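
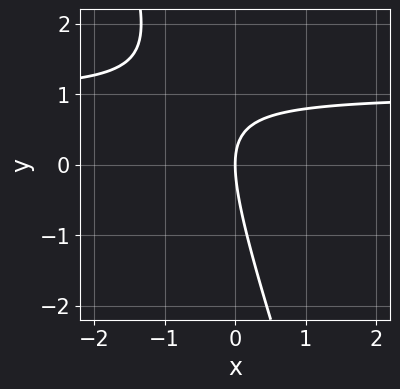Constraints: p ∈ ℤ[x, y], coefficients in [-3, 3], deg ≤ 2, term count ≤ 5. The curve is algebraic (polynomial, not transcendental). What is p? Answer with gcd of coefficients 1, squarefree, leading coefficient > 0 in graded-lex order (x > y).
3*x*y + y^2 - 3*x

deg p = 2. A generic line meets the curve in up to 2 points.
From the axis intercepts and sections: it meets the x-axis at x = 0 (among the integer gridlines); one y-axis crossing is at y = 0.
Matching integer coefficients to the picture gives p.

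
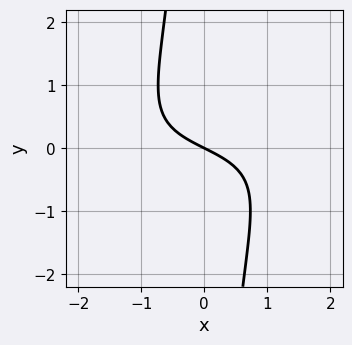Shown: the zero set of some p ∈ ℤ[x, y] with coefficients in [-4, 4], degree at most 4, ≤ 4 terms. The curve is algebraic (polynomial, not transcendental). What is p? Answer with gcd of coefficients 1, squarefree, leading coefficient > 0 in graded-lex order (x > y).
x^2*y - x*y^2 - x - 2*y

1. The degree is 3 — the shape is more complex than any degree-2 curve.
2. Checking where it meets the axes: one y-axis crossing is at y = 0; it crosses the x-axis at the gridline x = 0.
3. The integer polynomial consistent with all of this is the stated p.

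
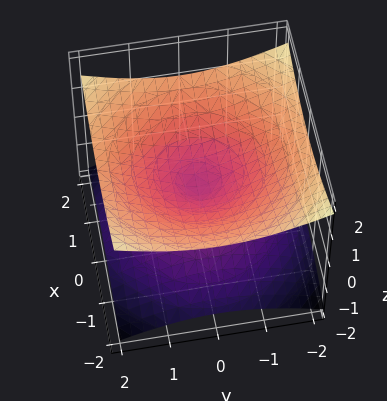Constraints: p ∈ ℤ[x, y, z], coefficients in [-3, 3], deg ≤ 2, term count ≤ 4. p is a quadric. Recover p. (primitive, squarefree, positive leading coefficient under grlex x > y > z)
x^2 + y^2 - 3*z^2

1. Degree: two nappes meeting at a single point; a quadric, so deg p = 2.
2. Symmetries: rotational symmetry about the z-axis ⇒ p depends on x, y only through x² + y²; it's symmetric under z → −z, forcing even powers of z.
3. From the visible intercepts: it meets the x-axis at x = 0 (among the integer gridlines); it crosses the z-axis at the gridline z = 0.
4. Solving for integer coefficients yields p as stated.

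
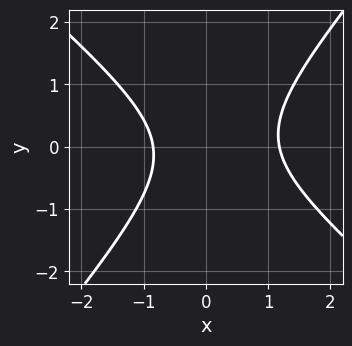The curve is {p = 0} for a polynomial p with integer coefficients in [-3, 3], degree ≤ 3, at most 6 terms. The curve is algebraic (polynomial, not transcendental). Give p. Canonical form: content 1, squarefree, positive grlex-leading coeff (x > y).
deg p = 2. No degree-1 curve has this shape.
Against the integer gridlines: the curve avoids every integer y-axis point in the box.
Assembling these constraints gives the stated polynomial.

3*x^2 + x*y - 3*y^2 - x - 3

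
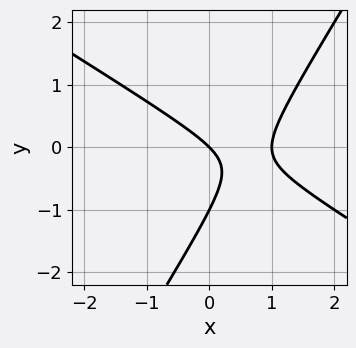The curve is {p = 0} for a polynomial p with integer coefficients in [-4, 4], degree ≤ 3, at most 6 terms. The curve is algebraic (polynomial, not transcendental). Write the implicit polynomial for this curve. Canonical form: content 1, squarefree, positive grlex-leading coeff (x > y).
x^2 + x*y - y^2 - x - y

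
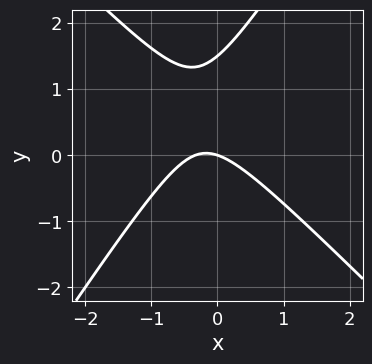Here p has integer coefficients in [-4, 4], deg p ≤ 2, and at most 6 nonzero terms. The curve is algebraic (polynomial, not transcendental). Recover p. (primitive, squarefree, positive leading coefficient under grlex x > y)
First, deg p = 2. The shape is more complex than any degree-1 curve.
Then, against the integer gridlines: it crosses the y-axis at the gridline y = 0; it crosses the x-axis at the gridline x = 0.
Finally, matching integer coefficients to the picture gives p.

3*x^2 + x*y - 2*y^2 + x + 3*y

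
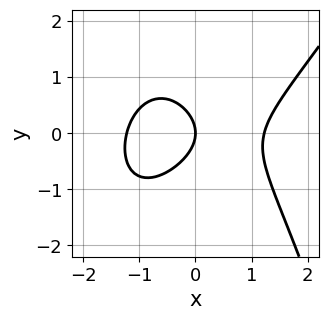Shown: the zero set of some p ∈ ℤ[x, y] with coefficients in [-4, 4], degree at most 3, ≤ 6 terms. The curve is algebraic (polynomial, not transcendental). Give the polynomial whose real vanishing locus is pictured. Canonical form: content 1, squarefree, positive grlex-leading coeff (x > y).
deg p = 3.
Reading off the gridlines: it crosses the y-axis at the gridline y = 0; it meets the x-axis at x = 0 (among the integer gridlines).
Together with the visible shape, these determine p as stated.

2*x^3 - x^2*y - 3*y^2 - 3*x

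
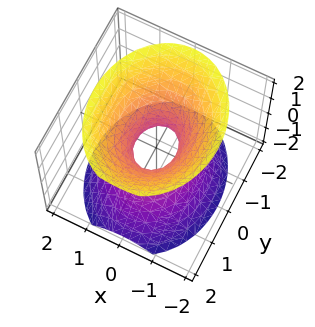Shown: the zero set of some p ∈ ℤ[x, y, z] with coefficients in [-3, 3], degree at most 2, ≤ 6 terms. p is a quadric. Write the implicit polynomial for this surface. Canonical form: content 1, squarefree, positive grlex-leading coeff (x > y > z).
3*x^2 + 2*y^2 - 2*z^2 - 1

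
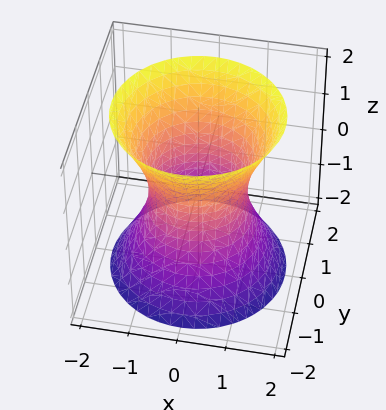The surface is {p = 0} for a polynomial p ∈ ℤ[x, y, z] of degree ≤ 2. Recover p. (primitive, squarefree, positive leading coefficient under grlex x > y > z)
2*x^2 + 2*y^2 - z^2 - 2

(a) deg p = 2. An hourglass — one-sheet hyperboloid; a quadric.
(b) Symmetry: every cross-section ⟂ z is a circle, so x, y appear only via x² + y²; the z ↦ −z reflection is a symmetry, so z appears only in even powers.
(c) Observable constraints: among the integer gridlines, it crosses the x-axis at x ∈ {-1, 1}; the y-axis gridline crossings are at y ∈ {-1, 1}.
(d) These observations pin down the coefficients.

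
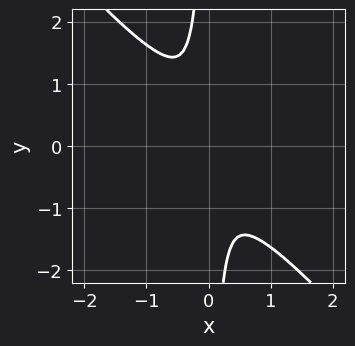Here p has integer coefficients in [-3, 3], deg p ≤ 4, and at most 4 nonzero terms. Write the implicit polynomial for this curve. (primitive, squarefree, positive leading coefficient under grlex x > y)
3*x^4 + 2*x*y^3 + 3*x^2 + y^2

Degree: the shape is more complex than any degree-3 curve, so deg p = 4.
Putting this together gives p.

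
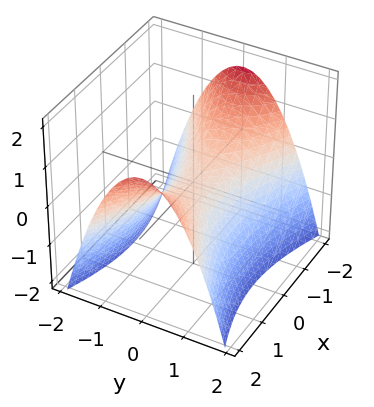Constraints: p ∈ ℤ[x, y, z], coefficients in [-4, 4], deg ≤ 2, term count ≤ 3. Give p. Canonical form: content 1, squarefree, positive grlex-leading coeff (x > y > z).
deg p = 2.
Symmetries: mirror symmetry y ↦ −y ⇒ only even powers of y; it's symmetric under x → −x, forcing even powers of x.
From the visible intercepts: one y-axis crossing is at y = 0; it meets the x-axis at x = 0 (among the integer gridlines); it crosses the z-axis at the gridline z = 0.
Together with the visible shape, these determine p as stated.

x^2 - 3*y^2 - 3*z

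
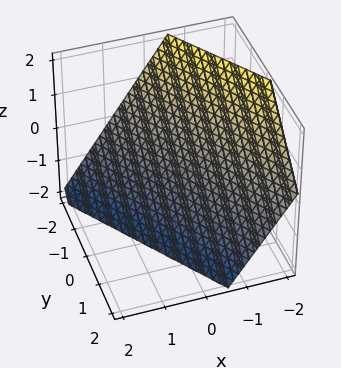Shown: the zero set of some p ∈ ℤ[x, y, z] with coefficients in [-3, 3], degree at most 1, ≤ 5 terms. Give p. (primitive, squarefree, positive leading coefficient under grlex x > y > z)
First, the degree is 1 — the surface is flat (a plane).
Next, checking where it meets the axes: one y-axis crossing is at y = -1; one z-axis crossing is at z = -1.
Finally, fitting integer coefficients to these (and the overall shape) gives p.

3*x + 2*y + 2*z + 2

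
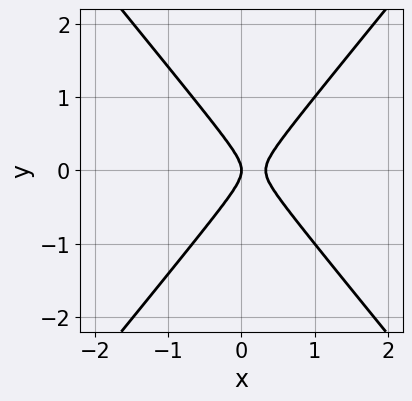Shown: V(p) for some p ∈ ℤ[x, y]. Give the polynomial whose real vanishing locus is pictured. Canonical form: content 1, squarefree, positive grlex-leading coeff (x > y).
3*x^2 - 2*y^2 - x

(a) The degree is 2 — no degree-1 curve has this shape.
(b) Symmetries: mirror symmetry y ↦ −y ⇒ only even powers of y.
(c) From the axis intercepts and sections: it crosses the y-axis at the gridline y = 0; it meets the x-axis at x = 0 (among the integer gridlines).
(d) Matching integer coefficients to the picture gives p.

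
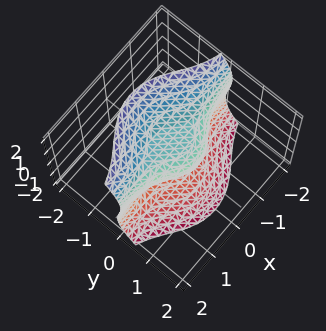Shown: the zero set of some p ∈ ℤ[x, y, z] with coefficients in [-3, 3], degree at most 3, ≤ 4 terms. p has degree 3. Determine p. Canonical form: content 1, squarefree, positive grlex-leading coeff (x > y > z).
The degree is 3 — the shape is more complex than any degree-2 surface.
From the axis intercepts and sections: one z-axis crossing is at z = 0; it meets the y-axis at y = 0 (among the integer gridlines); every point of the x-axis in the box is on the surface.
Assembling these constraints gives the stated polynomial.

3*x^2*y + 2*y^3 + z^3 - 2*z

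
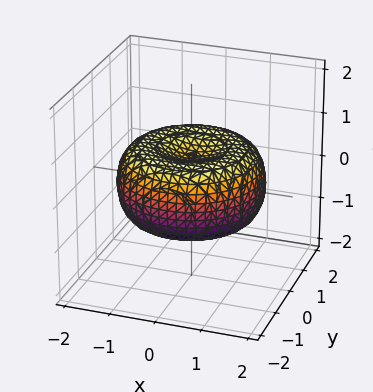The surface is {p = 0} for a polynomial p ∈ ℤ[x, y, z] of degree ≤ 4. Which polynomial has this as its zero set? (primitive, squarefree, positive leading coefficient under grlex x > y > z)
x^4 + 2*x^2*y^2 + y^4 - 2*x^2 - 2*y^2 + 3*z^2 - 1

First, deg p = 4. The shape is more complex than any degree-3 surface.
Then, by symmetry, the surface is invariant under rotation about z: p = q(x² + y², z).
Next, reading off the gridlines: a circular section at z = 0 has radius between 1 and 2.
Finally, fitting integer coefficients to these (and the overall shape) gives p.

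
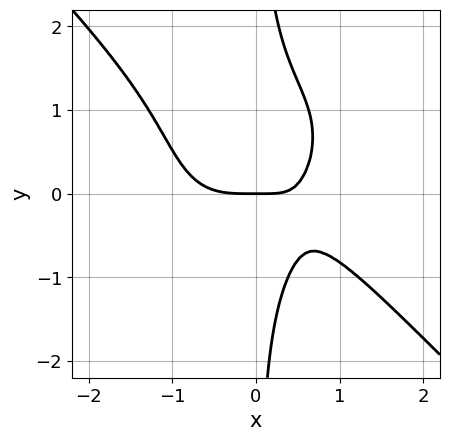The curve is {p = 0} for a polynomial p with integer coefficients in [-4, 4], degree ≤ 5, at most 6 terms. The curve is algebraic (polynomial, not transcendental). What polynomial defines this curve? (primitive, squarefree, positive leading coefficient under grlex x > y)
1. deg p = 4. No degree-3 curve has this shape.
2. From the visible intercepts: one x-axis crossing is at x = 0; one y-axis crossing is at y = 0.
3. Matching integer coefficients to the picture gives p.

3*x^4 + 3*x*y^3 - 2*x*y^2 + 3*x*y - 3*y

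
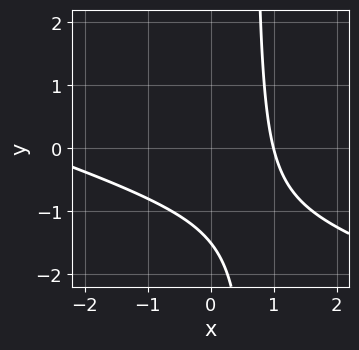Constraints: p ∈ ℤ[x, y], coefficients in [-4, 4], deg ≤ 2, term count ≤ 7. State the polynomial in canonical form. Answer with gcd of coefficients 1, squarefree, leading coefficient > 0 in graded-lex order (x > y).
1. Degree: the shape is more complex than any degree-1 curve, so deg p = 2.
2. Against the integer gridlines: it crosses the x-axis at the gridline x = 1.
3. Solving for integer coefficients yields p as stated.

x^2 + 3*x*y + 2*x - 2*y - 3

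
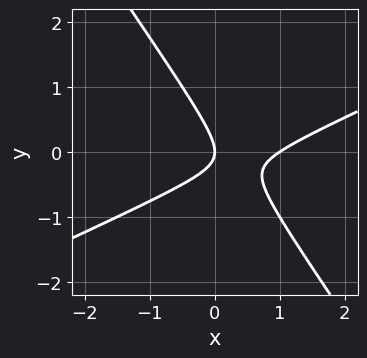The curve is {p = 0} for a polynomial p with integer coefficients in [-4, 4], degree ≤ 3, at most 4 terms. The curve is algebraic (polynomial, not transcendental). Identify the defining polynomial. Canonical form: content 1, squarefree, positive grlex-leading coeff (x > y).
2*x^2 - 3*x*y - 3*y^2 - 2*x

The degree is 2 — the shape is more complex than any degree-1 curve.
Reading off the gridlines: it crosses the y-axis at the gridline y = 0; among the integer gridlines, it crosses the x-axis at x ∈ {0, 1}.
Fitting integer coefficients to these (and the overall shape) gives p.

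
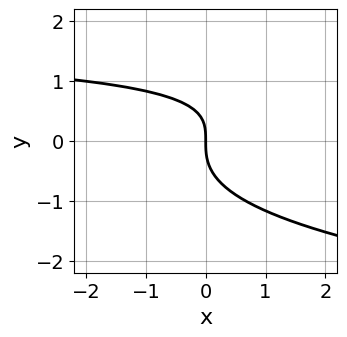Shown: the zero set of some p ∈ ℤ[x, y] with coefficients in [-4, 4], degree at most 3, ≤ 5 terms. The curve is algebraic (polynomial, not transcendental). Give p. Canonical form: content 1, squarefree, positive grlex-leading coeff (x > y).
2*y^3 - x*y + 2*x

1. The degree is 3 — no degree-2 curve has this shape.
2. Checking where it meets the axes: it crosses the x-axis at the gridline x = 0; it meets the y-axis at y = 0 (among the integer gridlines).
3. Solving for integer coefficients yields p as stated.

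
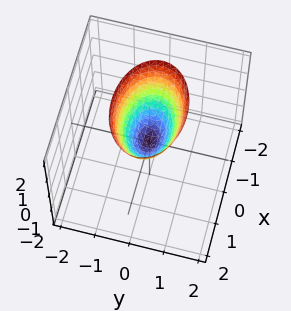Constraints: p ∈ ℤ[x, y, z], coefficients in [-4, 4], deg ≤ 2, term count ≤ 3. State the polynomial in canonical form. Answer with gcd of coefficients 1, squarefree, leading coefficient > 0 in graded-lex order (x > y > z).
x^2 + 2*y^2 - z

1. Degree: a paraboloid; a quadric, so deg p = 2.
2. Symmetries: mirror symmetry y ↦ −y ⇒ only even powers of y; the x ↦ −x reflection is a symmetry, so x appears only in even powers.
3. Against the integer gridlines: it crosses the z-axis at the gridline z = 0; one y-axis crossing is at y = 0.
4. The integer polynomial consistent with all of this is the stated p.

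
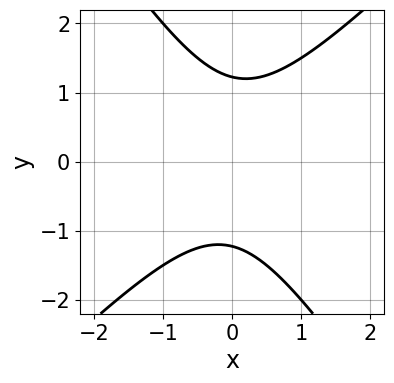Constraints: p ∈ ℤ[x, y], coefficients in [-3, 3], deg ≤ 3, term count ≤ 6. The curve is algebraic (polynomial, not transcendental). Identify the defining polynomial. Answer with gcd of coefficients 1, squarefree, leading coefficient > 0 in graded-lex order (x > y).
3*x^2 - x*y - 2*y^2 + 3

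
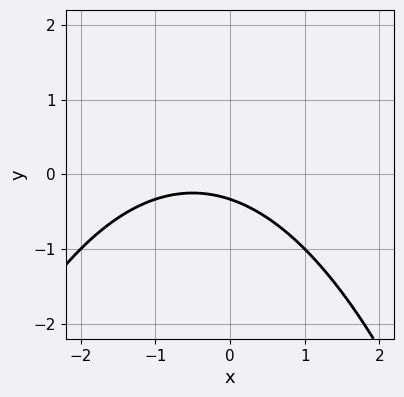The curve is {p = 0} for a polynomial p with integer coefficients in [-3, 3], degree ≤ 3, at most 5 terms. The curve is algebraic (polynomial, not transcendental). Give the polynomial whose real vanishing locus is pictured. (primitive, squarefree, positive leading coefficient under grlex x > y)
x^2 + x + 3*y + 1

1. deg p = 2. A generic line meets the curve in up to 2 points.
2. Checking where it meets the axes: it misses every integer gridline on the x-axis.
3. The integer polynomial consistent with all of this is the stated p.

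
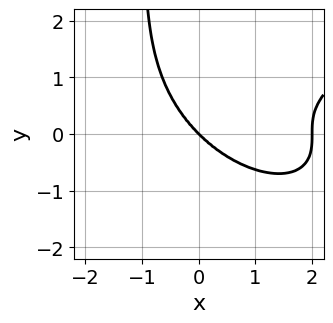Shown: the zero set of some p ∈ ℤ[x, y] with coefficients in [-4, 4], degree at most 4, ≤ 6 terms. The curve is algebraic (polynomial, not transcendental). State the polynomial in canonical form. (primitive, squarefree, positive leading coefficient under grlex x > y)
First, degree: a generic line meets the curve in up to 4 points, so deg p = 4.
Next, from the visible intercepts: among the integer gridlines, it crosses the x-axis at x ∈ {0, 2}; it crosses the y-axis at the gridline y = 0.
Finally, fitting integer coefficients to these (and the overall shape) gives p.

x^4 - 2*x*y^3 - 2*x^3 - 2*y^3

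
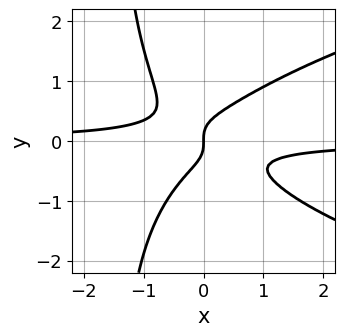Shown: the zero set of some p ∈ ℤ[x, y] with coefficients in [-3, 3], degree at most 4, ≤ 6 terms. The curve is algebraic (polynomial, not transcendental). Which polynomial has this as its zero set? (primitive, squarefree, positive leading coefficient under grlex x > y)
2*x*y^3 - 3*x^2*y + 3*y^3 - x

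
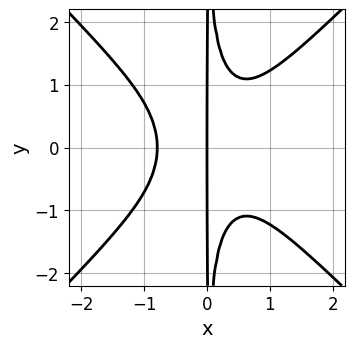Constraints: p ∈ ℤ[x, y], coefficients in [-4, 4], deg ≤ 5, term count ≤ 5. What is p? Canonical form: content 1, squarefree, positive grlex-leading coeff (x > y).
First, degree: no degree-3 curve has this shape, so deg p = 4.
Then, symmetries: it's symmetric under y → −y, forcing even powers of y.
Then, observable constraints: the visible y-axis segment lies entirely on the curve; it crosses the x-axis at the gridline x = 0.
Finally, solving for integer coefficients yields p as stated.

2*x^4 - 2*x^2*y^2 + x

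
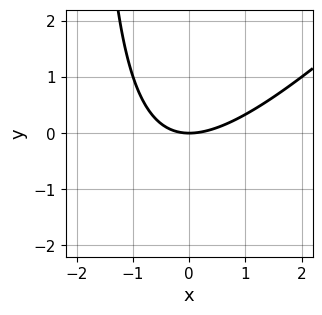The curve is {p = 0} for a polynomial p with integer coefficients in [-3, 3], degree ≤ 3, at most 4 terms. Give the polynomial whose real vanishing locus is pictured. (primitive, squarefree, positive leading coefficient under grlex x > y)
x^2 - x*y - 2*y

(a) Degree: no degree-1 curve has this shape, so deg p = 2.
(b) Checking where it meets the axes: it meets the y-axis at y = 0 (among the integer gridlines); it meets the x-axis at x = 0 (among the integer gridlines).
(c) Together with the visible shape, these determine p as stated.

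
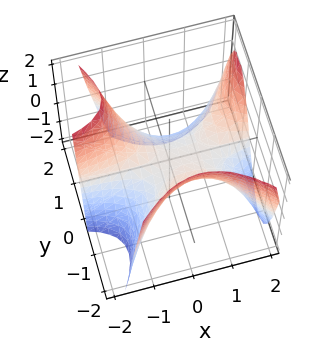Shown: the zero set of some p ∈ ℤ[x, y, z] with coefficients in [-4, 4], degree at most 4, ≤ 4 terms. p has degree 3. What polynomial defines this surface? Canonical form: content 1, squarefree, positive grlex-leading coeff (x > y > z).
First, degree: a generic line meets the surface in up to 3 points, so deg p = 3.
Next, reading off the gridlines: every point of the x-axis in the box is on the surface; it meets the y-axis at y = 0 (among the integer gridlines); one z-axis crossing is at z = 0.
Finally, matching integer coefficients to the picture gives p.

3*x^2*y - 2*y^3 - 2*x*y - 3*z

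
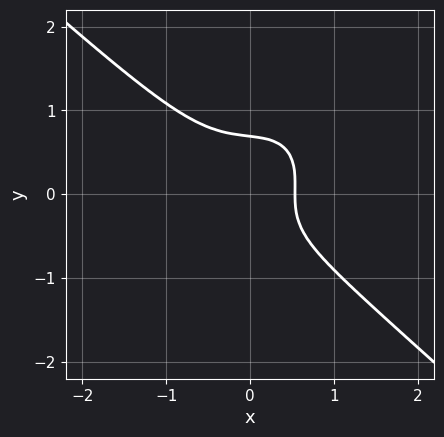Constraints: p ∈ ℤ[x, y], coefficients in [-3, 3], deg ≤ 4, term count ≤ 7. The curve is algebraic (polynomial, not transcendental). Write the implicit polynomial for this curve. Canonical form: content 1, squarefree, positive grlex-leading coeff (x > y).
First, the degree is 3 — no degree-2 curve has this shape.
Finally, solving for integer coefficients yields p as stated.

3*x^3 - x*y^2 + 3*y^3 + x - 1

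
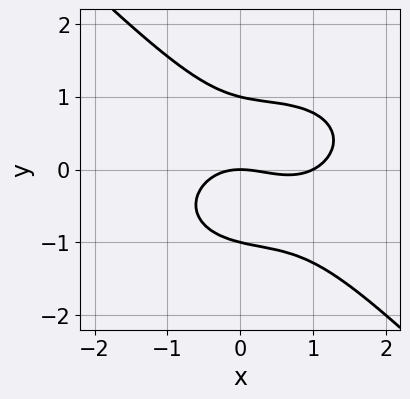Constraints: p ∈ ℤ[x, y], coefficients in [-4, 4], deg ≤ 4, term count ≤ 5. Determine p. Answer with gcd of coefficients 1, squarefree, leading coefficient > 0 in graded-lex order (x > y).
1. The degree is 3 — no degree-2 curve has this shape.
2. From the axis intercepts and sections: among the integer gridlines, it crosses the y-axis at y ∈ {-1, 0, 1}; among the integer gridlines, it crosses the x-axis at x ∈ {0, 1}.
3. Putting this together gives p.

x^3 + x*y^2 + 2*y^3 - x^2 - 2*y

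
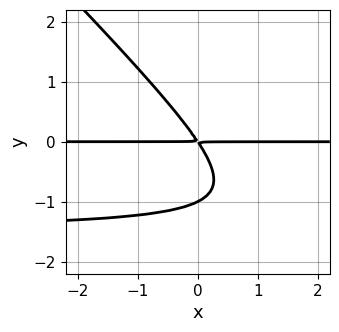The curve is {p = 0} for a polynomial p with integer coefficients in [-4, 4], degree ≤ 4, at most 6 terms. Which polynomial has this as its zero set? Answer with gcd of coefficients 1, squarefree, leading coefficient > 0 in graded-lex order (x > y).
2*x*y^2 + 2*y^3 + 3*x*y + 2*y^2

The degree is 3 — a generic line meets the curve in up to 3 points.
Reading off the gridlines: every point of the x-axis in the box is on the curve; it crosses the y-axis at the gridline y = -1.
Together with the visible shape, these determine p as stated.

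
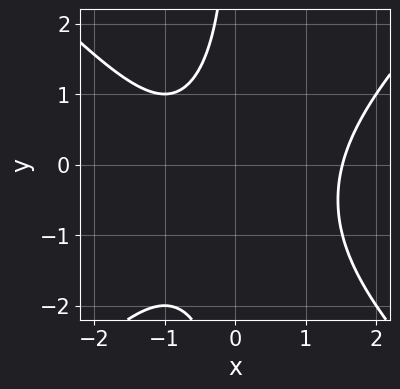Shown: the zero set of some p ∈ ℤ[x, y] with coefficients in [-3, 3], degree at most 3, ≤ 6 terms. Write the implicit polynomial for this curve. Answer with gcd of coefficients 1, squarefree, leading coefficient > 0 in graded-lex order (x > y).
x^3 - x*y^2 - x*y - x - 2

The degree is 3 — a generic line meets the curve in up to 3 points.
From the axis intercepts and sections: it misses every integer gridline on the y-axis.
Together with the visible shape, these determine p as stated.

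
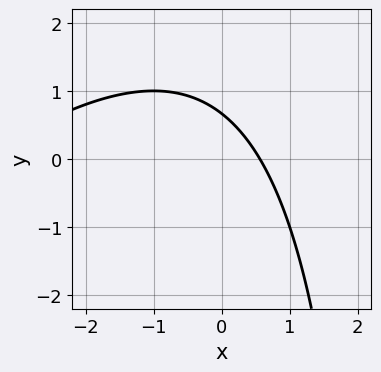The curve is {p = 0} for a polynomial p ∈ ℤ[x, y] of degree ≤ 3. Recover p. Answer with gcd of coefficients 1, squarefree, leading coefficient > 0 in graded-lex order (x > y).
x^2 - x*y + 3*x + 3*y - 2

The degree is 2 — the shape is more complex than any degree-1 curve.
The integer polynomial consistent with all of this is the stated p.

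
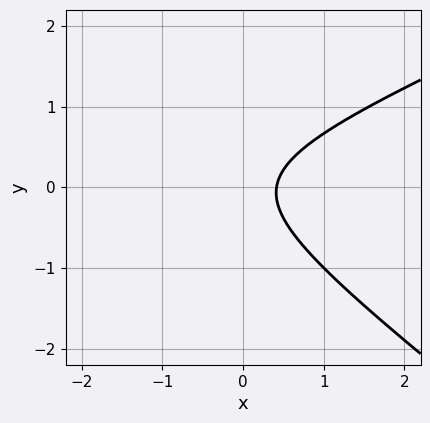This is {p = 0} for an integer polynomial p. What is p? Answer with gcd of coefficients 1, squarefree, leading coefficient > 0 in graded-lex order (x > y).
First, degree: the shape is more complex than any degree-1 curve, so deg p = 2.
Then, against the integer gridlines: no y-intercept at any integer in the box.
Finally, solving for integer coefficients yields p as stated.

x^2 - x*y - 3*y^2 + 2*x - 1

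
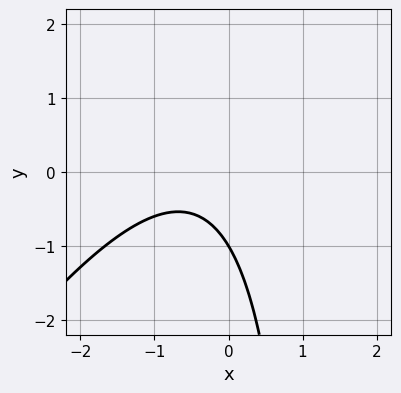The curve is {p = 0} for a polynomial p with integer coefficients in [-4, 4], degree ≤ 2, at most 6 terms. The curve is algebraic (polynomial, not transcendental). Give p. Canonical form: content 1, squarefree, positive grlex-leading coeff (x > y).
First, degree: a generic line meets the curve in up to 2 points, so deg p = 2.
Then, checking where it meets the axes: it misses every integer gridline on the x-axis; it crosses the y-axis at the gridline y = -1.
Finally, together with the visible shape, these determine p as stated.

3*x^2 - 2*x*y + 3*x + 3*y + 3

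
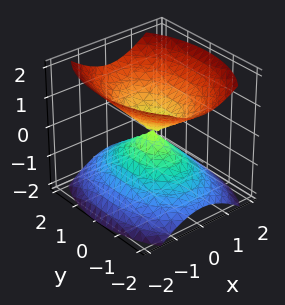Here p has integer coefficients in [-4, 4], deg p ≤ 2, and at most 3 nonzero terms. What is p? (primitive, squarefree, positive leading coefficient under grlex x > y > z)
1. I count 2 distinct pieces. Treating them together as one polynomial.
2. deg p = 2. Two nappes meeting at a single point; a quadric.
3. Symmetries: the y ↦ −y reflection is a symmetry, so y appears only in even powers; mirror symmetry z ↦ −z ⇒ only even powers of z; mirror symmetry x ↦ −x ⇒ only even powers of x.
4. From the axis intercepts and sections: one z-axis crossing is at z = 0; it meets the x-axis at x = 0 (among the integer gridlines); it meets the y-axis at y = 0 (among the integer gridlines).
5. Together with the visible shape, these determine p as stated.

2*x^2 + y^2 - 2*z^2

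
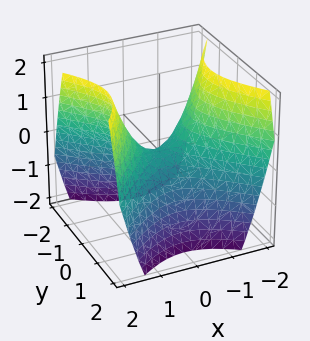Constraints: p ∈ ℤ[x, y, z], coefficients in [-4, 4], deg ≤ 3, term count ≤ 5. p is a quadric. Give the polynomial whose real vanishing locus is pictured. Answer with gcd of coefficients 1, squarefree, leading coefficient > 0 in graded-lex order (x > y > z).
The degree is 2 — a saddle surface; a quadric.
Symmetries: the y ↦ −y reflection is a symmetry, so y appears only in even powers; the x ↦ −x reflection is a symmetry, so x appears only in even powers.
From the axis intercepts and sections: one y-axis crossing is at y = 0; one x-axis crossing is at x = 0; one z-axis crossing is at z = 0.
Solving for integer coefficients yields p as stated.

x^2 - y^2 - z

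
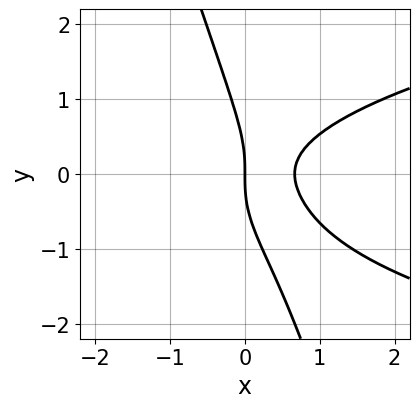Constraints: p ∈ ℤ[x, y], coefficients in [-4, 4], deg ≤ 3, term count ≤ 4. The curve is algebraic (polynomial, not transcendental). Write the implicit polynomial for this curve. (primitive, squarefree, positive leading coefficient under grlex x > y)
First, degree: the shape is more complex than any degree-2 curve, so deg p = 3.
Then, from the visible intercepts: one x-axis crossing is at x = 0; one y-axis crossing is at y = 0.
Finally, the integer polynomial consistent with all of this is the stated p.

3*x*y^2 + y^3 - 3*x^2 + 2*x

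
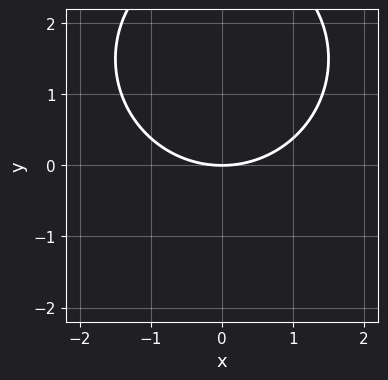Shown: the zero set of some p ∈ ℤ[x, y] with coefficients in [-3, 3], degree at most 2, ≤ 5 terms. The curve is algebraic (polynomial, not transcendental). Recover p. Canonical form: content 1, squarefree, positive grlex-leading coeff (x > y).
x^2 + y^2 - 3*y

1. deg p = 2. No degree-1 curve has this shape.
2. Symmetries: the x ↦ −x reflection is a symmetry, so x appears only in even powers.
3. From the axis intercepts and sections: it crosses the x-axis at the gridline x = 0; it meets the y-axis at y = 0 (among the integer gridlines).
4. The integer polynomial consistent with all of this is the stated p.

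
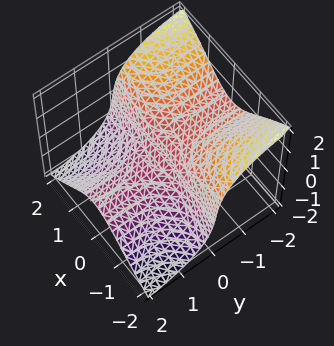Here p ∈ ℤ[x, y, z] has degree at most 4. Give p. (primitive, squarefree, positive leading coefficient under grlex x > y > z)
3*x^2*y + y^2*z + 2*z^3 + y + 2*z

First, degree: the shape is more complex than any degree-2 surface, so deg p = 3.
Next, against the integer gridlines: one y-axis crossing is at y = 0; it crosses the z-axis at the gridline z = 0.
Finally, these observations pin down the coefficients.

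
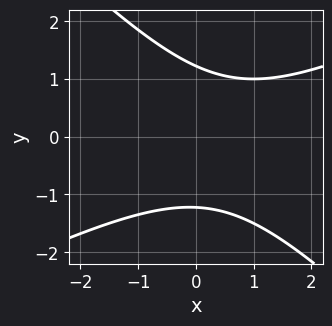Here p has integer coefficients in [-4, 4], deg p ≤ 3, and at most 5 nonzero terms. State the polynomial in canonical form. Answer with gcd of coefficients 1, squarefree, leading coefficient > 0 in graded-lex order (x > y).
x^2 - x*y - 2*y^2 - x + 3

The degree is 2 — the shape is more complex than any degree-1 curve.
From the axis intercepts and sections: no x-intercept at any integer in the box.
Assembling these constraints gives the stated polynomial.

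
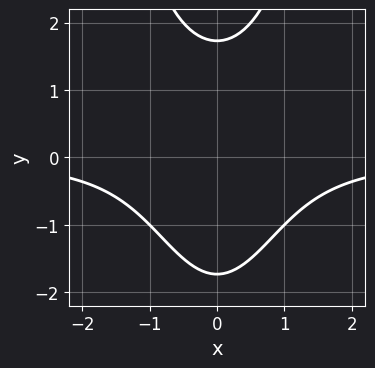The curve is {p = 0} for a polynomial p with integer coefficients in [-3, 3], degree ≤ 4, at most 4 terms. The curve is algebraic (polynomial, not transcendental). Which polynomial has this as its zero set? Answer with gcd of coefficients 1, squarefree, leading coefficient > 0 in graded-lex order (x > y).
2*x^2*y - y^2 + 3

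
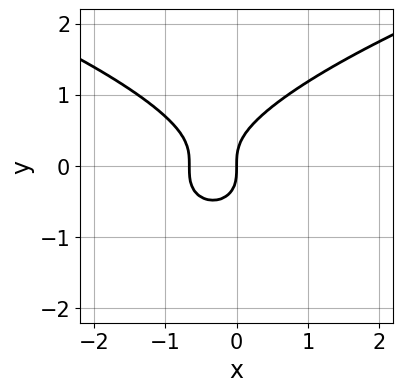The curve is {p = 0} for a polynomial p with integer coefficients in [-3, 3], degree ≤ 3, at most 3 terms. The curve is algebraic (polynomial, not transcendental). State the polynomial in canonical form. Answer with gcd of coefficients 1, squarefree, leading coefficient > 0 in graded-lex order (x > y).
3*y^3 - 3*x^2 - 2*x

1. The degree is 3 — no degree-2 curve has this shape.
2. From the visible intercepts: it meets the y-axis at y = 0 (among the integer gridlines); it crosses the x-axis at the gridline x = 0.
3. Assembling these constraints gives the stated polynomial.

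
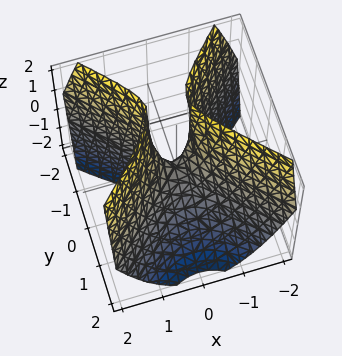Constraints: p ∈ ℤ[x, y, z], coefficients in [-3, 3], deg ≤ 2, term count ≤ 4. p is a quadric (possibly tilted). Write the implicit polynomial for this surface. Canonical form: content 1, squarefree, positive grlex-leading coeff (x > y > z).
First, deg p = 2.
Then, observable constraints: it crosses the y-axis at the gridline y = 0; it crosses the z-axis at the gridline z = 0.
Finally, these observations pin down the coefficients.

3*x^2 - 3*y^2 - 2*y*z - z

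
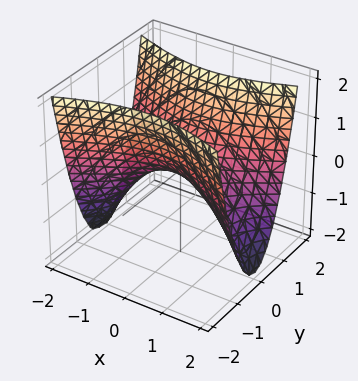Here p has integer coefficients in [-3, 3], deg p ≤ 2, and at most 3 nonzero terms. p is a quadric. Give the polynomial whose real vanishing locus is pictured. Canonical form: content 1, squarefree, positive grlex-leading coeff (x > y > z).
First, the degree is 2 — a saddle surface; a quadric.
Then, symmetries: mirror symmetry x ↦ −x ⇒ only even powers of x; the y ↦ −y reflection is a symmetry, so y appears only in even powers.
Then, from the visible intercepts: it meets the x-axis at x = 0 (among the integer gridlines); it meets the z-axis at z = 0 (among the integer gridlines); one y-axis crossing is at y = 0.
Finally, matching integer coefficients to the picture gives p.

x^2 - 3*y^2 + 2*z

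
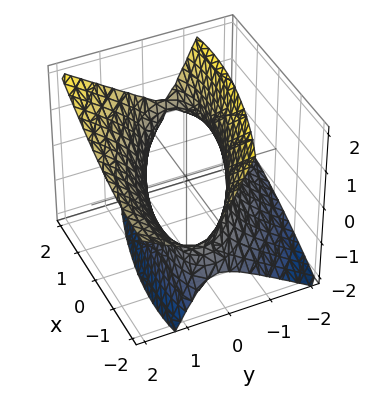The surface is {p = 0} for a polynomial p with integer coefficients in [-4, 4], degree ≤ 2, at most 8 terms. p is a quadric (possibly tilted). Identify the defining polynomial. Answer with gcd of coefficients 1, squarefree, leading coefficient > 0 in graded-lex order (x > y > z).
First, the degree is 2 — a generic line meets the surface in up to 2 points.
Then, from the visible intercepts: it misses every integer gridline on the z-axis; the y-axis gridline crossings are at y ∈ {-1, 1}.
Finally, fitting integer coefficients to these (and the overall shape) gives p.

x^2 + 2*x*y + 3*y^2 - 3*y*z - 2*z^2 - 3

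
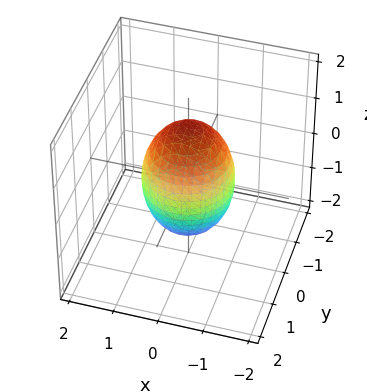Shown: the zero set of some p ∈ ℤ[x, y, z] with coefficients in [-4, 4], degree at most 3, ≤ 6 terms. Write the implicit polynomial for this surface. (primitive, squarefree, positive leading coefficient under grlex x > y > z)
2*x^2 + 2*y^2 + z^2 - 2

(a) Degree: no degree-1 surface has this shape, so deg p = 2.
(b) Symmetry: the z-axis is an axis of rotation, so x and y enter only as x² + y².
(c) From the axis intercepts and sections: among the integer gridlines, it crosses the y-axis at y ∈ {-1, 1}; a circular section at z = 0 has radius exactly 1; among the integer gridlines, it crosses the x-axis at x ∈ {-1, 1}.
(d) Matching integer coefficients to the picture gives p.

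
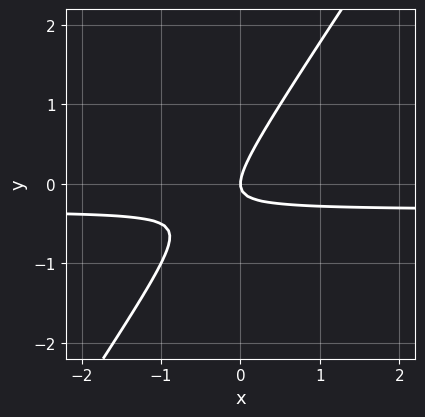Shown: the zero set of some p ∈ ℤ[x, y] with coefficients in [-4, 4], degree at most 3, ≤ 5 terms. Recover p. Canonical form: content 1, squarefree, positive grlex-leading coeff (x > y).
1. Degree: no degree-1 curve has this shape, so deg p = 2.
2. Against the integer gridlines: it meets the x-axis at x = 0 (among the integer gridlines); one y-axis crossing is at y = 0.
3. Putting this together gives p.

3*x*y - 2*y^2 + x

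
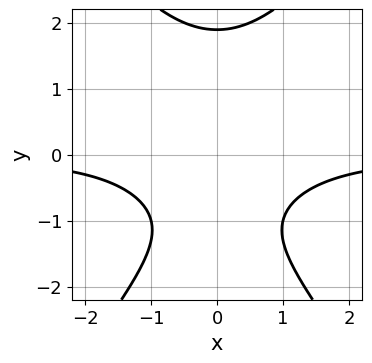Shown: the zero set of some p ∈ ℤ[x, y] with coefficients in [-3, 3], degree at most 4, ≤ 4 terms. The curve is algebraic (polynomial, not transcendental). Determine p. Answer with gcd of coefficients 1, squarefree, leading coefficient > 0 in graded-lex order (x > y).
2*x^2*y - y^3 + 2*y + 3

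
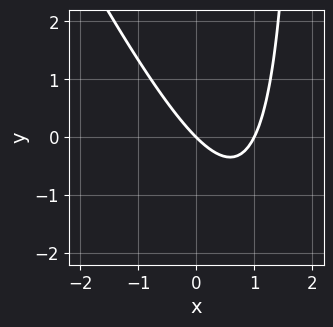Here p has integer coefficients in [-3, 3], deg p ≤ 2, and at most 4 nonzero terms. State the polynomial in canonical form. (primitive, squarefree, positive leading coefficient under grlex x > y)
2*x^2 + x*y - 2*x - 2*y

deg p = 2.
Against the integer gridlines: one y-axis crossing is at y = 0; among the integer gridlines, it crosses the x-axis at x ∈ {0, 1}.
Assembling these constraints gives the stated polynomial.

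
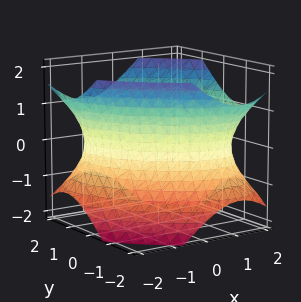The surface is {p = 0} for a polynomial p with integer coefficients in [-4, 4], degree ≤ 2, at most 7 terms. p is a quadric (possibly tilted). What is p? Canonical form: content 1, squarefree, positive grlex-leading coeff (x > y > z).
x^2 + x*y + y^2 - z^2 - 2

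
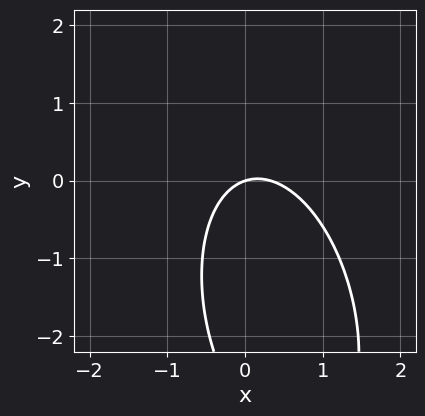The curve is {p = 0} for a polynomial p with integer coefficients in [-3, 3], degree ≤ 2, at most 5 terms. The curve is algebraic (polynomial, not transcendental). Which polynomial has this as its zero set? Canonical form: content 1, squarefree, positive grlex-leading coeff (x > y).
3*x^2 + x*y + y^2 - x + 3*y

First, the degree is 2 — the shape is more complex than any degree-1 curve.
Then, observable constraints: it meets the x-axis at x = 0 (among the integer gridlines); it crosses the y-axis at the gridline y = 0.
Finally, solving for integer coefficients yields p as stated.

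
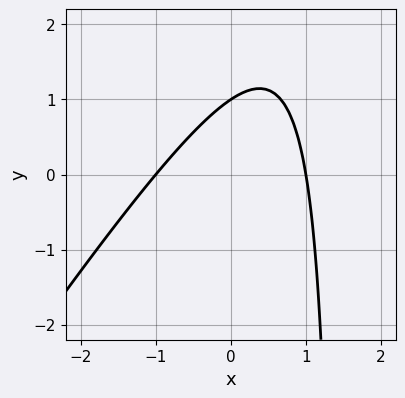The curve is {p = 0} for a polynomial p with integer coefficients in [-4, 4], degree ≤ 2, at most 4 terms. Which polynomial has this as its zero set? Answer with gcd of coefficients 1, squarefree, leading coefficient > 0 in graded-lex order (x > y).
3*x^2 - 2*x*y + 3*y - 3

1. deg p = 2. A generic line meets the curve in up to 2 points.
2. Reading off the gridlines: one y-axis crossing is at y = 1; among the integer gridlines, it crosses the x-axis at x ∈ {-1, 1}.
3. Solving for integer coefficients yields p as stated.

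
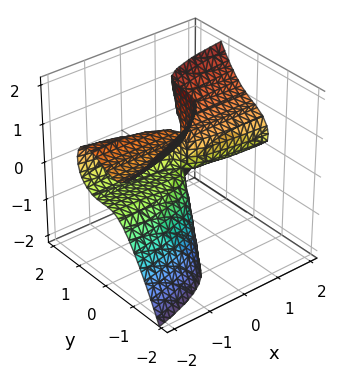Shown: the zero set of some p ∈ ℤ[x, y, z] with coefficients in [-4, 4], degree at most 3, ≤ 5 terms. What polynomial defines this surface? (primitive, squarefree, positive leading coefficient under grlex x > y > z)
x*y*z - 2*x*z^2 + 3*y^3 + 2*x*z

1. The degree is 3 — no degree-2 surface has this shape.
2. Checking where it meets the axes: one y-axis crossing is at y = 0; every point of the x-axis in the box is on the surface; the visible z-axis segment lies entirely on the surface.
3. The integer polynomial consistent with all of this is the stated p.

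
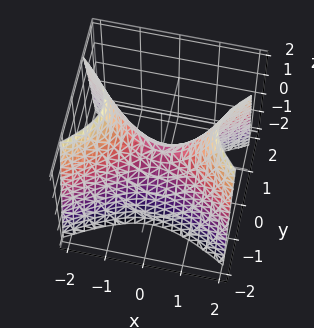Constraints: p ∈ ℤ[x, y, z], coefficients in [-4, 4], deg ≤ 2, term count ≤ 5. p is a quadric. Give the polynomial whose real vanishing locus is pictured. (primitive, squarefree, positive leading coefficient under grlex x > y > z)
First, degree: a saddle surface; a quadric, so deg p = 2.
Then, symmetries: mirror symmetry x ↦ −x ⇒ only even powers of x; the y ↦ −y reflection is a symmetry, so y appears only in even powers.
Then, against the integer gridlines: one x-axis crossing is at x = 0; it crosses the y-axis at the gridline y = 0; it meets the z-axis at z = 0 (among the integer gridlines).
Finally, matching integer coefficients to the picture gives p.

x^2 - 2*y^2 - z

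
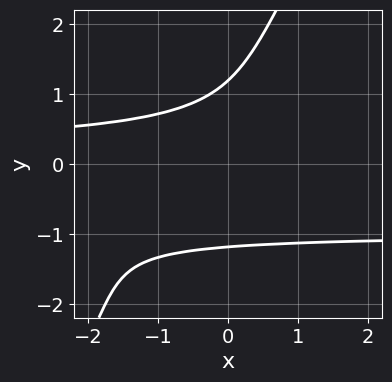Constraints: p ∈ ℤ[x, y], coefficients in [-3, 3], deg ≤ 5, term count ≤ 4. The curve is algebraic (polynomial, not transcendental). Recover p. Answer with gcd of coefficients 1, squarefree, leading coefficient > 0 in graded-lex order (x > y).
First, the degree is 4 — a generic line meets the curve in up to 4 points.
Then, from the axis intercepts and sections: it misses every integer gridline on the x-axis.
Finally, matching integer coefficients to the picture gives p.

2*x*y^3 - y^4 + 2*x*y^2 + 2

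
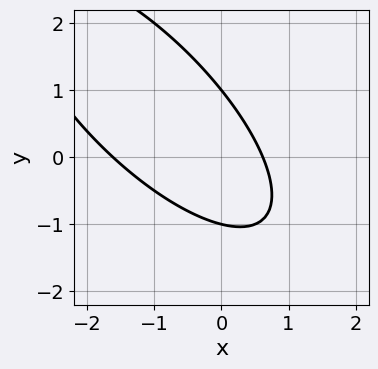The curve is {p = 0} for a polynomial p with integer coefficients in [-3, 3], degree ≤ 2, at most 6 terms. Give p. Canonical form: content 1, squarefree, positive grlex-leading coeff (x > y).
Degree: a generic line meets the curve in up to 2 points, so deg p = 2.
From the visible intercepts: the y-axis gridline crossings are at y ∈ {-1, 1}.
These observations pin down the coefficients.

2*x^2 + 3*x*y + 2*y^2 + 2*x - 2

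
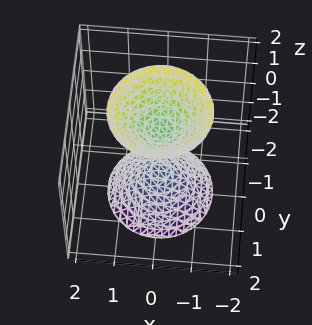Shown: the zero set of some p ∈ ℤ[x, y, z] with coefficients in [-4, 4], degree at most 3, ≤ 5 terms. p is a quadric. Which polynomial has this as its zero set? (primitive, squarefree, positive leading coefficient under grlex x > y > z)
2*x^2 + 2*y^2 - z^2 + 1

1. The picture has 2 separate pieces.
2. deg p = 2.
3. Symmetries: rotational symmetry about the z-axis ⇒ p depends on x, y only through x² + y²; mirror symmetry z ↦ −z ⇒ only even powers of z.
4. From the visible intercepts: the surface avoids every integer x-axis point in the box; it misses every integer gridline on the y-axis; the z-axis gridline crossings are at z ∈ {-1, 1}.
5. Matching integer coefficients to the picture gives p.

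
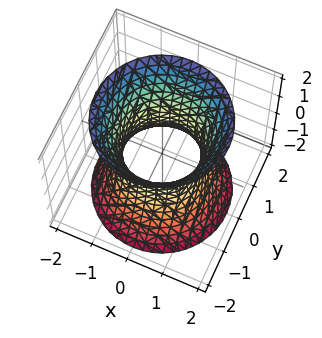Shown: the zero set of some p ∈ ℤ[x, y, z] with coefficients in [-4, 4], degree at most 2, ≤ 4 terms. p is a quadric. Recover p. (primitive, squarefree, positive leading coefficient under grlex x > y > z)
First, degree: an hourglass — one-sheet hyperboloid; a quadric, so deg p = 2.
Next, symmetry: the surface is invariant under rotation about z: p = q(x² + y², z); the z ↦ −z reflection is a symmetry, so z appears only in even powers.
Then, checking where it meets the axes: the y-axis gridline crossings are at y ∈ {-1, 1}; the x-axis gridline crossings are at x ∈ {-1, 1}; a circular section at z = 1 has radius between 1 and 2.
Finally, these observations pin down the coefficients.

2*x^2 + 2*y^2 - z^2 - 2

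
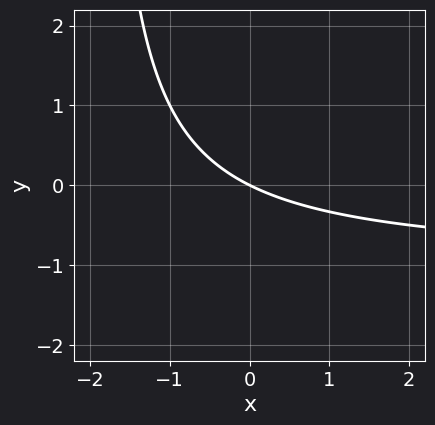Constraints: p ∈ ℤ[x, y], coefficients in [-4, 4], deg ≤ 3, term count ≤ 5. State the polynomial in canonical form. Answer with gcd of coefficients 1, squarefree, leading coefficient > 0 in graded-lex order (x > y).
x*y + x + 2*y

1. Degree: no degree-1 curve has this shape, so deg p = 2.
2. Observable constraints: it meets the x-axis at x = 0 (among the integer gridlines); it meets the y-axis at y = 0 (among the integer gridlines).
3. Solving for integer coefficients yields p as stated.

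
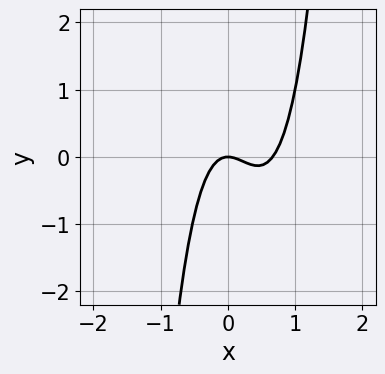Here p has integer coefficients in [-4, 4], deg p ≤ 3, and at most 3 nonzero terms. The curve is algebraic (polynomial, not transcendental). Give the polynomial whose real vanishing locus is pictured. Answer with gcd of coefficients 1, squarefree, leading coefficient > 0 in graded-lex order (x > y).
(a) deg p = 3. A generic line meets the curve in up to 3 points.
(b) Observable constraints: it crosses the y-axis at the gridline y = 0; it meets the x-axis at x = 0 (among the integer gridlines).
(c) The integer polynomial consistent with all of this is the stated p.

3*x^3 - 2*x^2 - y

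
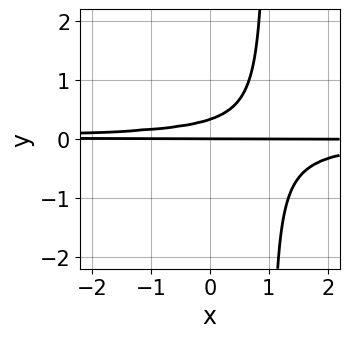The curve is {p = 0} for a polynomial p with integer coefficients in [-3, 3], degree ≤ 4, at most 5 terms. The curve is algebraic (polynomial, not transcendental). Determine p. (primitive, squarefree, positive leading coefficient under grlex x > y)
3*x*y^2 - 3*y^2 + y

First, degree: the shape is more complex than any degree-2 curve, so deg p = 3.
Then, against the integer gridlines: every point of the x-axis in the box is on the curve; it crosses the y-axis at the gridline y = 0.
Finally, the integer polynomial consistent with all of this is the stated p.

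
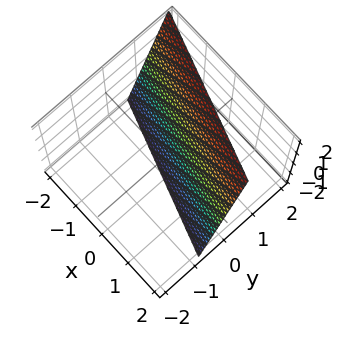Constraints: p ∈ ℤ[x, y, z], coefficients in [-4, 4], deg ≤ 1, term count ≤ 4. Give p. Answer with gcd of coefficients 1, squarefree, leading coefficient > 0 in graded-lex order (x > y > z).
x + 3*y - z - 2

1. The degree is 1 — every cross-section is a straight line — this is a plane.
2. Against the integer gridlines: it meets the z-axis at z = -2 (among the integer gridlines); it meets the x-axis at x = 2 (among the integer gridlines).
3. Fitting integer coefficients to these (and the overall shape) gives p.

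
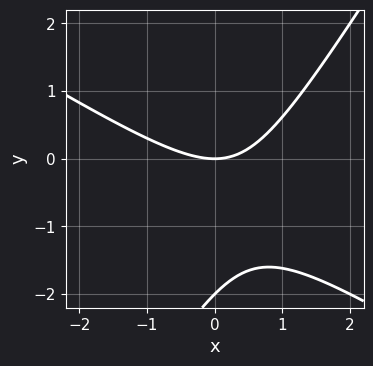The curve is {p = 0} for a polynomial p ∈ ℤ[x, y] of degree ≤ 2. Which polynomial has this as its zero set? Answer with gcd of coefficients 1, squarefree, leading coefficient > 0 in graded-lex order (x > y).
Degree: a generic line meets the curve in up to 2 points, so deg p = 2.
Checking where it meets the axes: the y-axis gridline crossings are at y ∈ {-2, 0}; it crosses the x-axis at the gridline x = 0.
The integer polynomial consistent with all of this is the stated p.

x^2 + x*y - y^2 - 2*y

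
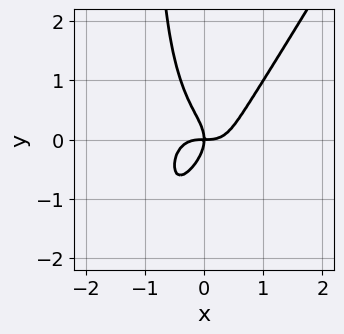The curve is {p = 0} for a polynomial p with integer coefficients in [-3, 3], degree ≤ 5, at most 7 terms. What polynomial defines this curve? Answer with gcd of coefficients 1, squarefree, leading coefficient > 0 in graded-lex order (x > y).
1. deg p = 4.
2. From the axis intercepts and sections: it crosses the x-axis at the gridline x = 0; one y-axis crossing is at y = 0.
3. The integer polynomial consistent with all of this is the stated p.

2*x^4 + x^2*y^2 - x*y^3 - y^3 - x*y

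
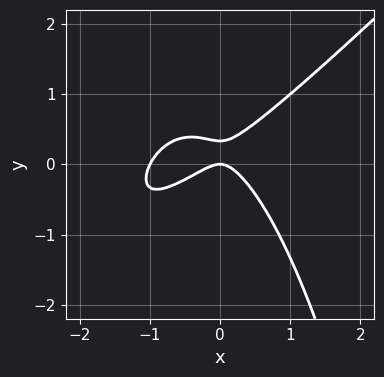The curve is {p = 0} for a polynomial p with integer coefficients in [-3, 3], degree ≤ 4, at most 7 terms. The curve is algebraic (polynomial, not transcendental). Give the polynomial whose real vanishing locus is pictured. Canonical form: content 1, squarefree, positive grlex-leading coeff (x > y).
1. deg p = 3. No degree-2 curve has this shape.
2. From the visible intercepts: among the integer gridlines, it crosses the x-axis at x ∈ {-1, 0}; it meets the y-axis at y = 0 (among the integer gridlines).
3. Together with the visible shape, these determine p as stated.

2*x^3 - 2*x^2*y + 2*x^2 - 3*y^2 + y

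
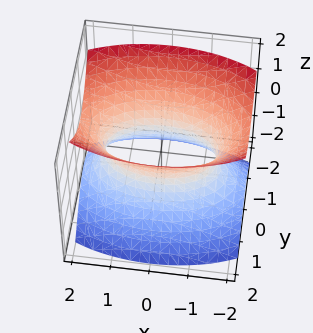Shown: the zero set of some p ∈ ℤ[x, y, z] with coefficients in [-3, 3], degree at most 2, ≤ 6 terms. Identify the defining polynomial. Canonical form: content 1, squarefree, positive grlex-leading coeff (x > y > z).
x^2 + 3*y^2 - 2*z^2 - 2

First, the degree is 2 — an hourglass — one-sheet hyperboloid; a quadric.
Next, symmetries: mirror symmetry y ↦ −y ⇒ only even powers of y; mirror symmetry z ↦ −z ⇒ only even powers of z; mirror symmetry x ↦ −x ⇒ only even powers of x.
Next, from the visible intercepts: no z-intercept at any integer in the box.
Finally, the integer polynomial consistent with all of this is the stated p.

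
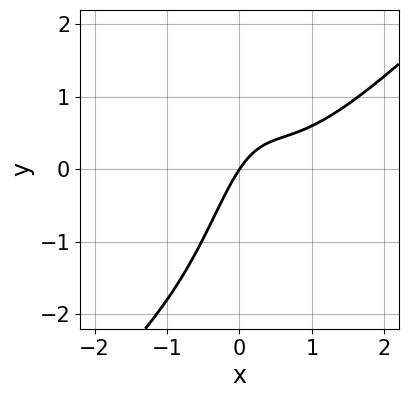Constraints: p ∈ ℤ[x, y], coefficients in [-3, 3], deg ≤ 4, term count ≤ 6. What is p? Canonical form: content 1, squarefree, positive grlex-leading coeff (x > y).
First, the degree is 3 — no degree-2 curve has this shape.
Then, against the integer gridlines: one y-axis crossing is at y = 0; it crosses the x-axis at the gridline x = 0.
Finally, matching integer coefficients to the picture gives p.

3*x^3 - 3*x^2*y - 3*x^2 + 3*x - 2*y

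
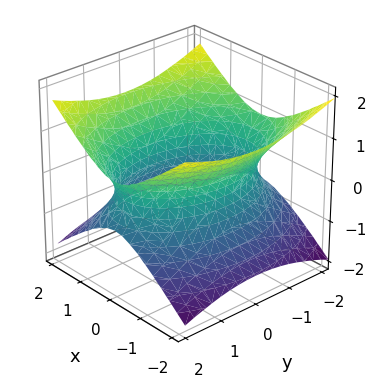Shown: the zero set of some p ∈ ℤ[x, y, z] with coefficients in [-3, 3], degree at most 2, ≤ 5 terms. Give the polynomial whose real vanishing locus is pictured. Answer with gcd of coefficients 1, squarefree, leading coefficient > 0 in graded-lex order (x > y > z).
2*x^2 + y^2 - 3*z^2 - 3

1. deg p = 2. One connected sheet with a waist; a quadric.
2. Symmetries: it's symmetric under y → −y, forcing even powers of y; it's symmetric under z → −z, forcing even powers of z; mirror symmetry x ↦ −x ⇒ only even powers of x.
3. From the visible intercepts: no z-intercept at any integer in the box.
4. Putting this together gives p.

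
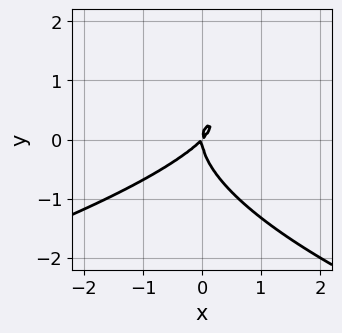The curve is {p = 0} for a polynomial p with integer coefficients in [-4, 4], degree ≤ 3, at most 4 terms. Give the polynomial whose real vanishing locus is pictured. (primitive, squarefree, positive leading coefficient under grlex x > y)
y^3 + x^2 - x*y

First, the degree is 3 — no degree-2 curve has this shape.
Next, from the visible intercepts: one y-axis crossing is at y = 0; it crosses the x-axis at the gridline x = 0.
Finally, matching integer coefficients to the picture gives p.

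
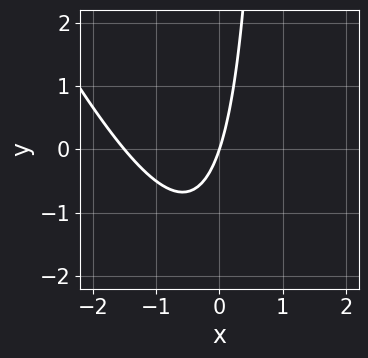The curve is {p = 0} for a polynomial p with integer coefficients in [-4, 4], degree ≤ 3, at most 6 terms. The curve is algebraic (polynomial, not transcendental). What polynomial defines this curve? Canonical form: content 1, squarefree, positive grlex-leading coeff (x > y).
2*x^2 + x*y + 3*x - y

First, deg p = 2. No degree-1 curve has this shape.
Next, against the integer gridlines: one x-axis crossing is at x = 0; it meets the y-axis at y = 0 (among the integer gridlines).
Finally, fitting integer coefficients to these (and the overall shape) gives p.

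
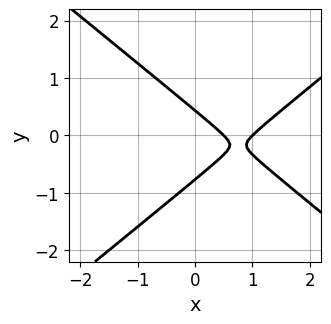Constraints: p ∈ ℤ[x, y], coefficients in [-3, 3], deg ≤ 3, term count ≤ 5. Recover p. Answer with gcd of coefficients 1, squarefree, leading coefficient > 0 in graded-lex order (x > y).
1. deg p = 2.
2. Observable constraints: it meets the x-axis at x = 1 (among the integer gridlines).
3. Together with the visible shape, these determine p as stated.

2*x^2 - 3*y^2 - 3*x - y + 1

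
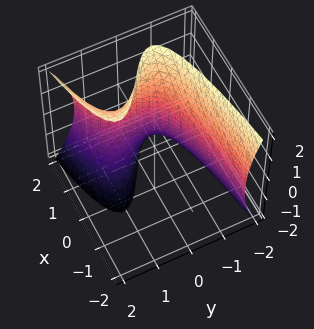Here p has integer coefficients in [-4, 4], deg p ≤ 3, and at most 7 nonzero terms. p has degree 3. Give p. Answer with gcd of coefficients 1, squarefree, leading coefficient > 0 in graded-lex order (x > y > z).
2*y^3 - y*z^2 - y^2 - 3*x + 3

First, deg p = 3. No degree-2 surface has this shape.
Next, checking where it meets the axes: it misses every integer gridline on the z-axis; it crosses the x-axis at the gridline x = 1; it meets the y-axis at y = -1 (among the integer gridlines).
Finally, solving for integer coefficients yields p as stated.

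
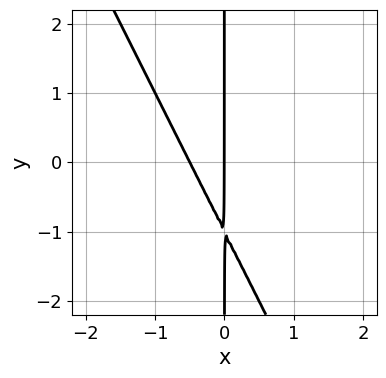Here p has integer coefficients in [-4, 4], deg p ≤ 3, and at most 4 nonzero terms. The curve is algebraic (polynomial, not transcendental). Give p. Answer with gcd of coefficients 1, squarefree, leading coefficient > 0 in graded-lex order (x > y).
2*x^2 + x*y + x

1. deg p = 2.
2. From the axis intercepts and sections: the visible y-axis segment lies entirely on the curve; it crosses the x-axis at the gridline x = 0.
3. Putting this together gives p.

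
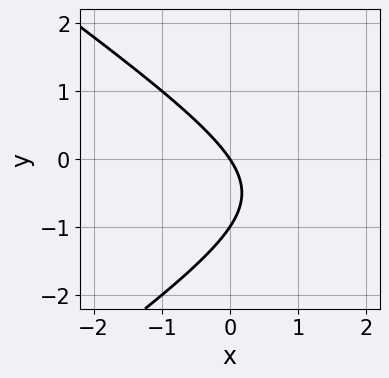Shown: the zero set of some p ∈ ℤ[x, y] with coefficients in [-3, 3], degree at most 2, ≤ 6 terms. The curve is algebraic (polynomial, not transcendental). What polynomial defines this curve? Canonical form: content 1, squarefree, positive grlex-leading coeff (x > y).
First, the degree is 2 — a generic line meets the curve in up to 2 points.
Next, from the visible intercepts: it crosses the x-axis at the gridline x = 0; the y-axis gridline crossings are at y ∈ {-1, 0}.
Finally, these observations pin down the coefficients.

x^2 - 2*y^2 - 3*x - 2*y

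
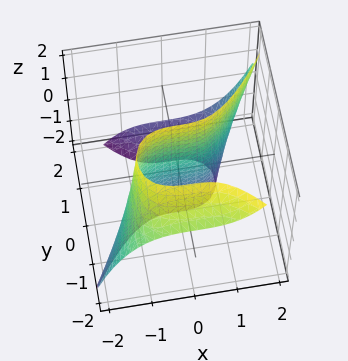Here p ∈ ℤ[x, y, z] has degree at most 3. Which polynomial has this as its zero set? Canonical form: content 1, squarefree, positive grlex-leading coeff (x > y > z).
(a) deg p = 3.
(b) From the axis intercepts and sections: one y-axis crossing is at y = 0; every point of the z-axis in the box is on the surface; it crosses the x-axis at the gridline x = 0.
(c) Together with the visible shape, these determine p as stated.

x^3 - y^2*z - 3*y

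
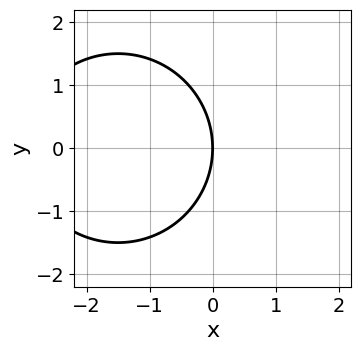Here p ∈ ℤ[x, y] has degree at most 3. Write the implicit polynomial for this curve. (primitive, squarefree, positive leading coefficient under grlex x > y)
x^2 + y^2 + 3*x

First, the degree is 2 — no degree-1 curve has this shape.
Then, symmetries: mirror symmetry y ↦ −y ⇒ only even powers of y.
Then, observable constraints: it crosses the y-axis at the gridline y = 0; it meets the x-axis at x = 0 (among the integer gridlines).
Finally, solving for integer coefficients yields p as stated.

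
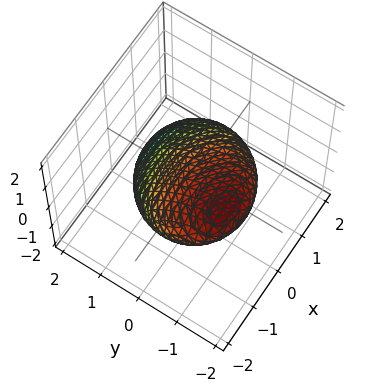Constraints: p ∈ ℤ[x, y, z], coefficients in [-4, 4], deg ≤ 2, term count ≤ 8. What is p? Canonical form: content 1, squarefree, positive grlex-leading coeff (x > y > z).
deg p = 2. The shape is more complex than any degree-1 surface.
From the visible intercepts: among the integer gridlines, it crosses the z-axis at z ∈ {-1, 1}; among the integer gridlines, it crosses the y-axis at y ∈ {-1, 1}.
The integer polynomial consistent with all of this is the stated p.

x^2 + x*z + 2*y^2 + 3*y*z + 2*z^2 - 2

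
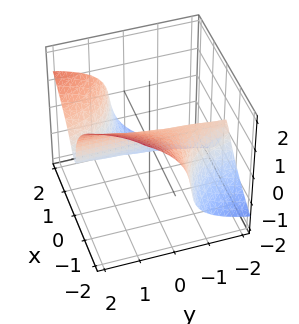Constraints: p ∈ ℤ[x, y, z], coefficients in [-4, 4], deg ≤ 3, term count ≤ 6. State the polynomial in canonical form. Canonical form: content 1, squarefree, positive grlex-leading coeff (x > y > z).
The degree is 3 — no degree-2 surface has this shape.
From the visible intercepts: it meets the x-axis at x = 0 (among the integer gridlines); the visible y-axis segment lies entirely on the surface.
Fitting integer coefficients to these (and the overall shape) gives p.

3*x^2*y - 2*x*y*z - 3*z^3 - 3*x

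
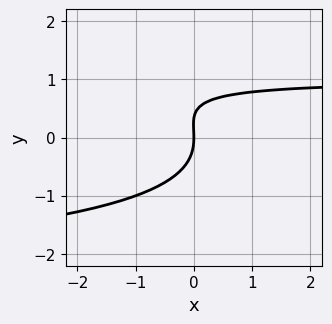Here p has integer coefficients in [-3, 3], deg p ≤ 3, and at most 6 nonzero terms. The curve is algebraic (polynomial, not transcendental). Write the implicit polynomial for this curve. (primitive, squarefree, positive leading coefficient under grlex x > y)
x*y^2 + 3*y^3 + 2*x*y - y^2 - 3*x

First, deg p = 3. The shape is more complex than any degree-2 curve.
Then, checking where it meets the axes: it crosses the x-axis at the gridline x = 0; it crosses the y-axis at the gridline y = 0.
Finally, fitting integer coefficients to these (and the overall shape) gives p.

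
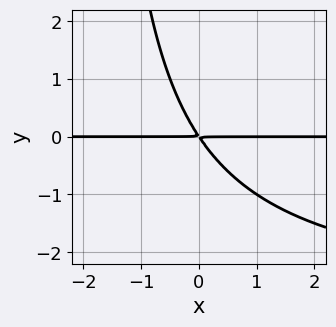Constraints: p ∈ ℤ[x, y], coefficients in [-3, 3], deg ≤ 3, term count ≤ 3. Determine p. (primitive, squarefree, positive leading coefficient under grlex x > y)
(a) deg p = 3. No degree-2 curve has this shape.
(b) Checking where it meets the axes: every point of the x-axis in the box is on the curve.
(c) These observations pin down the coefficients.

x*y^2 + 3*x*y + 2*y^2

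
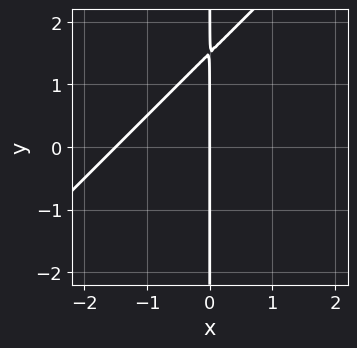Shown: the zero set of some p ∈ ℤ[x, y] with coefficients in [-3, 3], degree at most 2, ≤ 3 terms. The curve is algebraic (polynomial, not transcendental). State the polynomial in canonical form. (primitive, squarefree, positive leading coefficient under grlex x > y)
The degree is 2 — a generic line meets the curve in up to 2 points.
Against the integer gridlines: it crosses the x-axis at the gridline x = 0; every point of the y-axis in the box is on the curve.
The integer polynomial consistent with all of this is the stated p.

2*x^2 - 2*x*y + 3*x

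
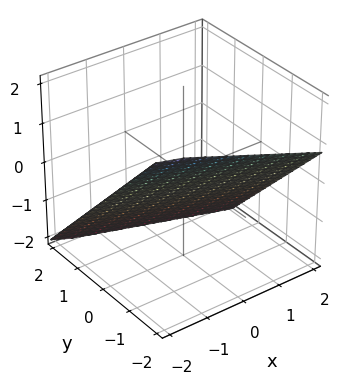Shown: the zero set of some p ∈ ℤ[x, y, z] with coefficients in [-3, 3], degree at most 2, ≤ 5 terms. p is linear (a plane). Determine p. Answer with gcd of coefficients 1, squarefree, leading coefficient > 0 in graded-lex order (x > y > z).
(a) The degree is 1 — the surface is flat (a plane).
(b) From the axis intercepts and sections: it crosses the x-axis at the gridline x = -2.
(c) Solving for integer coefficients yields p as stated.

x + 3*y + 3*z + 2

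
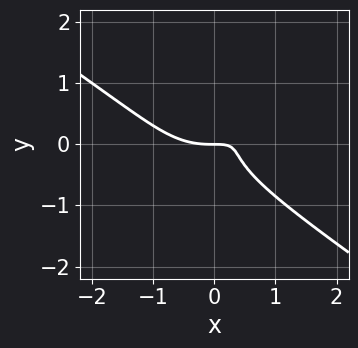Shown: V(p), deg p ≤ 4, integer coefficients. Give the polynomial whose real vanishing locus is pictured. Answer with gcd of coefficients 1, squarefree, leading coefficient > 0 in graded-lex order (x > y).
First, deg p = 3. No degree-2 curve has this shape.
Next, checking where it meets the axes: it crosses the y-axis at the gridline y = 0; it crosses the x-axis at the gridline x = 0.
Finally, putting this together gives p.

x^3 + 3*y^3 - 2*x*y + y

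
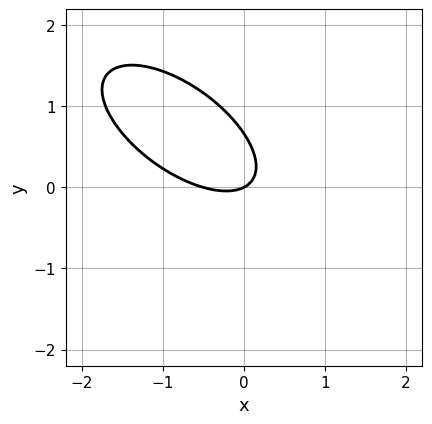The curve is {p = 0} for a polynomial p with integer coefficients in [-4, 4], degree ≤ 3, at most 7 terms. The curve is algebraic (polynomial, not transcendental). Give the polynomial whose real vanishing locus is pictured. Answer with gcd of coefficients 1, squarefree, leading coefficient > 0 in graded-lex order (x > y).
2*x^2 + 3*x*y + 3*y^2 + x - 2*y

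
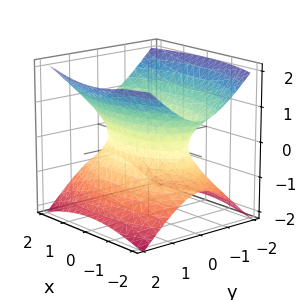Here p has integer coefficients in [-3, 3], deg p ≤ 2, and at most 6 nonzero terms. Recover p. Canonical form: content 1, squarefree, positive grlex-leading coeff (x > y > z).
The degree is 2 — one connected sheet with a waist; a quadric.
Symmetries: it's symmetric under z → −z, forcing even powers of z; it's symmetric under x → −x, forcing even powers of x; it's symmetric under y → −y, forcing even powers of y.
Reading off the gridlines: the surface avoids every integer z-axis point in the box.
The integer polynomial consistent with all of this is the stated p.

x^2 + 3*y^2 - 3*z^2 - 2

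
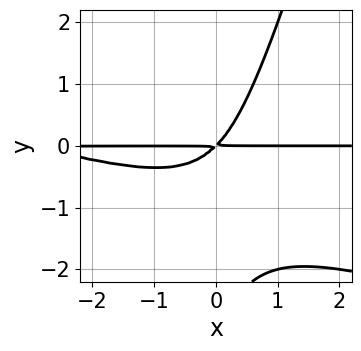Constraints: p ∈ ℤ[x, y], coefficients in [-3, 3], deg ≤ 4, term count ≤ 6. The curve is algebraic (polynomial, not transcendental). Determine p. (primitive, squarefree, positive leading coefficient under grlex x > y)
(a) Degree: the shape is more complex than any degree-2 curve, so deg p = 3.
(b) From the axis intercepts and sections: every point of the x-axis in the box is on the curve.
(c) Assembling these constraints gives the stated polynomial.

x^2*y + 3*x*y^2 - y^3 + 3*x*y - 3*y^2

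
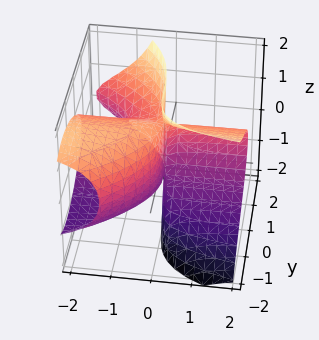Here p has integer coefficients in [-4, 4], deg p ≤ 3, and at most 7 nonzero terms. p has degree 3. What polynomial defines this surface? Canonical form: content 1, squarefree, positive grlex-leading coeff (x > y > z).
3*x*z^2 + y^3 + 3*x*y - x*z - 2*x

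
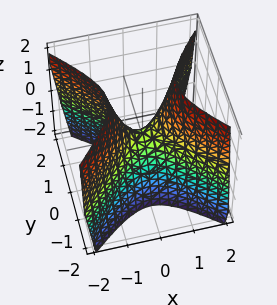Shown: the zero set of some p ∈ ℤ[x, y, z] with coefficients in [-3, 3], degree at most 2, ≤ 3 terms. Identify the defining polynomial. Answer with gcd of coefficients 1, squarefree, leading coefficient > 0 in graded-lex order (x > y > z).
First, degree: a saddle surface; a quadric, so deg p = 2.
Next, symmetries: the x ↦ −x reflection is a symmetry, so x appears only in even powers; the y ↦ −y reflection is a symmetry, so y appears only in even powers.
Then, reading off the gridlines: one x-axis crossing is at x = 0; it meets the z-axis at z = 0 (among the integer gridlines); it meets the y-axis at y = 0 (among the integer gridlines).
Finally, assembling these constraints gives the stated polynomial.

2*x^2 - 2*y^2 - z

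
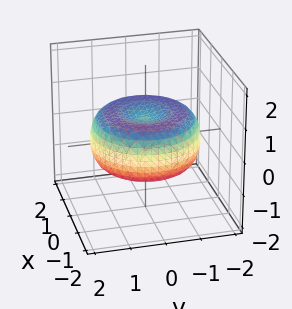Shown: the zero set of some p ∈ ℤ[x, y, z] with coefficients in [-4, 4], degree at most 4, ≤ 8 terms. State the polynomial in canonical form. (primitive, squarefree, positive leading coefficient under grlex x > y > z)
(a) Degree: the shape is more complex than any degree-3 surface, so deg p = 4.
(b) By symmetry, the surface is invariant under rotation about z: p = q(x² + y², z).
(c) Checking where it meets the axes: a circular section at z = 0 has radius between 1 and 2.
(d) Putting this together gives p.

x^4 + 2*x^2*y^2 + y^4 - 2*x^2 - 2*y^2 + 3*z^2 - 1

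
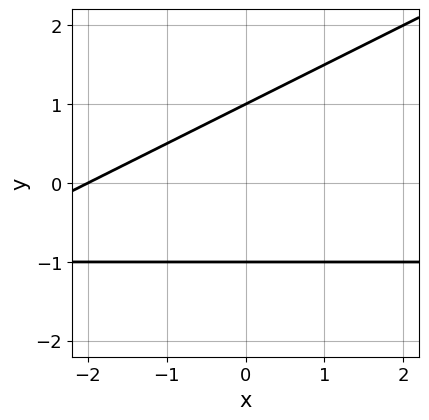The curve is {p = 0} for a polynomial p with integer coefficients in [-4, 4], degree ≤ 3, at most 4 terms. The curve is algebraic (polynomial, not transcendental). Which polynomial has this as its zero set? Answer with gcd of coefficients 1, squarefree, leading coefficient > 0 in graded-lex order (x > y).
x*y - 2*y^2 + x + 2

(a) deg p = 2. No degree-1 curve has this shape.
(b) Observable constraints: it meets the x-axis at x = -2 (among the integer gridlines); among the integer gridlines, it crosses the y-axis at y ∈ {-1, 1}.
(c) Fitting integer coefficients to these (and the overall shape) gives p.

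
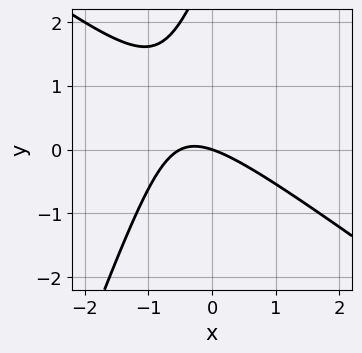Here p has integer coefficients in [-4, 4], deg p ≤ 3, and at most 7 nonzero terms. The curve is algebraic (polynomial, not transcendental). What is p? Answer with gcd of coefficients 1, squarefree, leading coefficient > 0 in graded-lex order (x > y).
2*x^2 + 2*x*y - y^2 + x + 3*y

(a) Degree: no degree-1 curve has this shape, so deg p = 2.
(b) From the axis intercepts and sections: it crosses the y-axis at the gridline y = 0; it crosses the x-axis at the gridline x = 0.
(c) These observations pin down the coefficients.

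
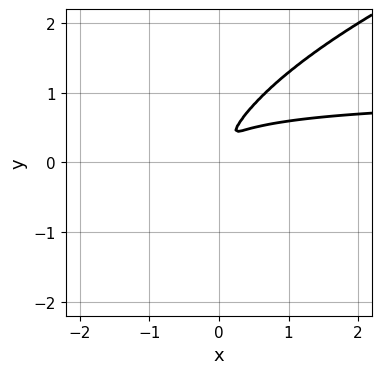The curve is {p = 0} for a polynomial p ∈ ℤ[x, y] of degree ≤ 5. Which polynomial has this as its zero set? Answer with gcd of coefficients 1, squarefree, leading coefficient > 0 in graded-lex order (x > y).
The degree is 4 — a generic line meets the curve in up to 4 points.
Putting this together gives p.

2*y^4 - 2*x^2*y - 3*x*y^2 + 2*x^2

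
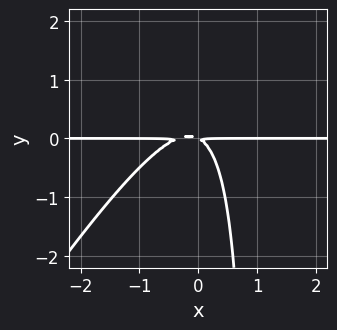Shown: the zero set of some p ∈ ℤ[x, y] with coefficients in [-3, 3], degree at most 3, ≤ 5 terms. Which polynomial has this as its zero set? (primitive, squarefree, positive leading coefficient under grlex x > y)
3*x^2*y - 2*x*y^2 + x*y + 2*y^2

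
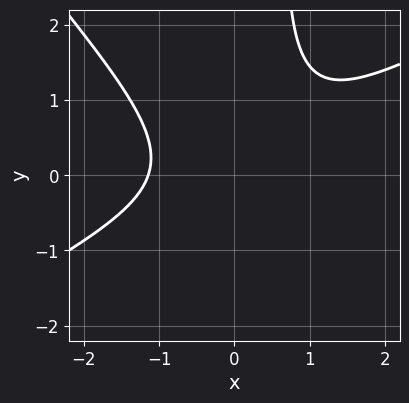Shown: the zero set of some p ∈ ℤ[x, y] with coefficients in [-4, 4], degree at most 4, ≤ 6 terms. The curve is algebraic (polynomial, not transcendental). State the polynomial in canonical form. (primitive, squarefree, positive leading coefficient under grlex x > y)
2*x^3 - 2*x^2*y - 3*x*y^2 + 2*y^2 + 3

(a) The degree is 3 — a generic line meets the curve in up to 3 points.
(b) From the visible intercepts: no y-intercept at any integer in the box.
(c) Putting this together gives p.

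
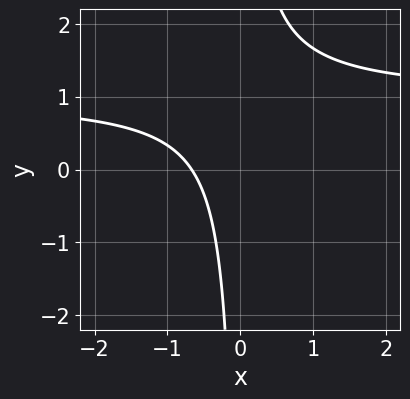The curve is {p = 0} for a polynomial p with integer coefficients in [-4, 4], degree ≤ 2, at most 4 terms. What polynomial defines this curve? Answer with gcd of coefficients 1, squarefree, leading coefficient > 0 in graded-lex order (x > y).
(a) The degree is 2 — no degree-1 curve has this shape.
(b) Observable constraints: the curve avoids every integer y-axis point in the box.
(c) Fitting integer coefficients to these (and the overall shape) gives p.

3*x*y - 3*x - 2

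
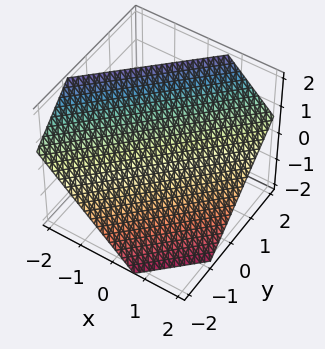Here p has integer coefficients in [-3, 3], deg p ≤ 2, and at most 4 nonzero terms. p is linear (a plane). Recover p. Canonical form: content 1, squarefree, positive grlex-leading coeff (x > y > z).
The degree is 1 — the surface is flat (a plane).
Solving for integer coefficients yields p as stated.

3*x - 3*y + 3*z - 2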